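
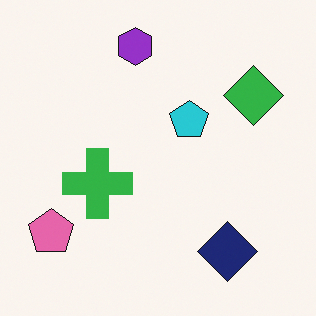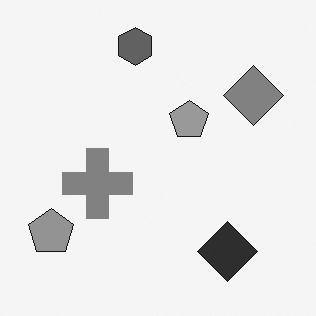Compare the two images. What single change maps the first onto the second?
This is the original image converted to grayscale.

All color is removed — every shape is now a shade of grey.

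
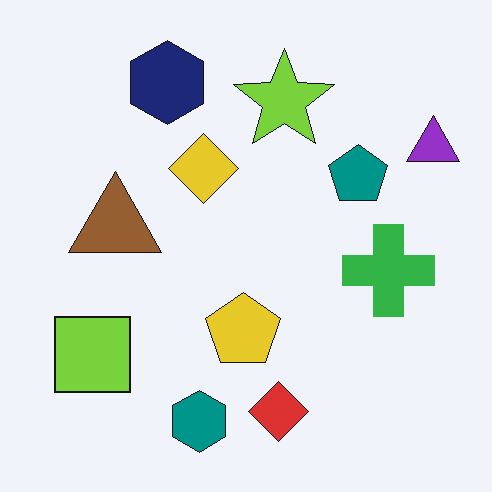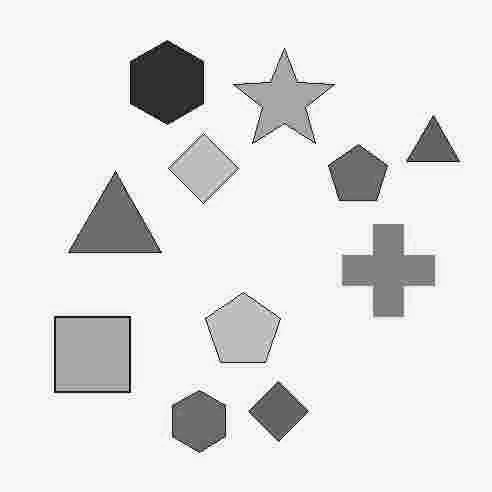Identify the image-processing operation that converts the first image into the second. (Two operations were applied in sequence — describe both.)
The second image is the first degraded with heavy JPEG compression, then converted to grayscale.

Blocky 8×8 compression artifacts appear around shape edges and the flat background shows ringing — characteristic JPEG degradation. All color is removed — every shape is now a shade of grey.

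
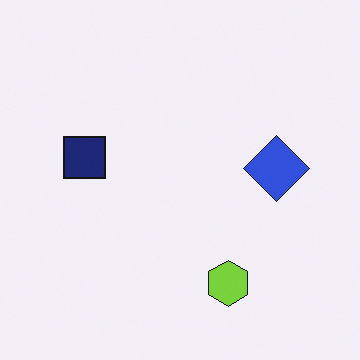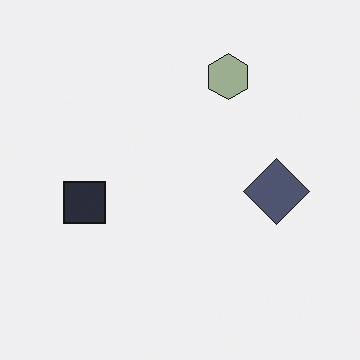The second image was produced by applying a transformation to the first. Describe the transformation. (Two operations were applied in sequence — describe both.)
Heavily desaturated, then flipped vertically (top ↔ bottom).

All colors are more muted and greyish — a global saturation change. The lime hexagon is in the bottom of the first image and the top of the second — shapes on opposite sides of the horizontal midline have swapped in a mirror flip.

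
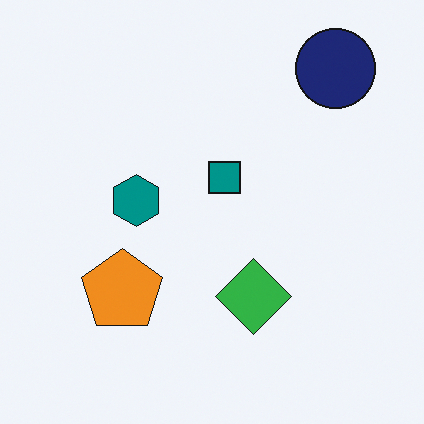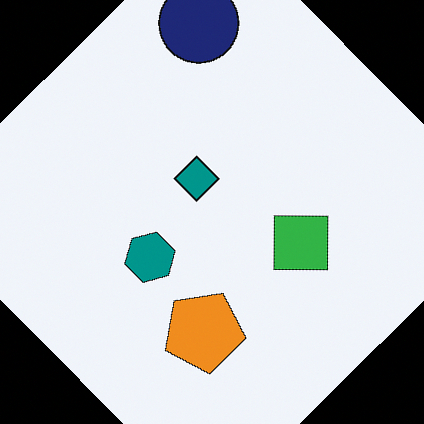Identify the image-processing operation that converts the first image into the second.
This is the original image rotated counter-clockwise by a large amount — several tens of degrees.

Every shape is tilted by the same angle and the image corners show triangular fill wedges — a whole-image rotation by a non-right angle.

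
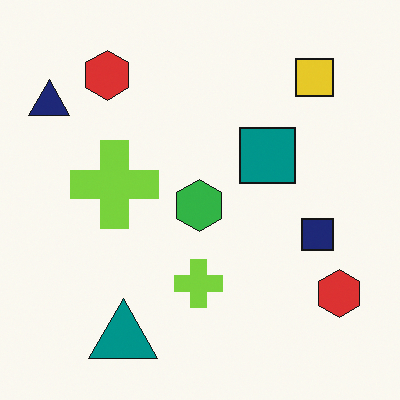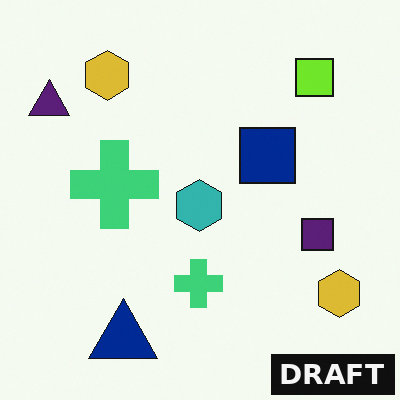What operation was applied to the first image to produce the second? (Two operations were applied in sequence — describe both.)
This is the original image hue-shifted by a small amount, then watermarked with the text "DRAFT" in the lower-right corner.

Every shape's color has rotated by the same amount around the hue wheel — a uniform hue shift. A dark label reading "DRAFT" appears in the lower-right corner.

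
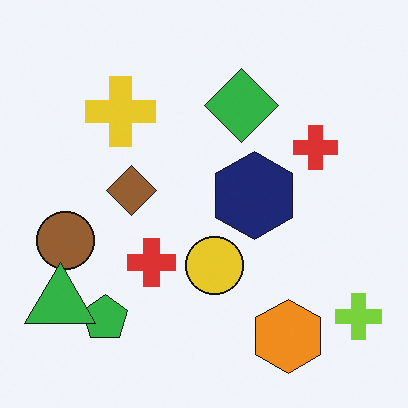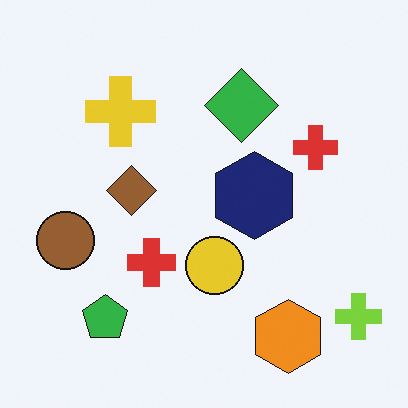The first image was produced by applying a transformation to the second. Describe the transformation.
The transformation is: overlaid with an additional green triangle.

A green triangle appears in the first image that is absent from the second.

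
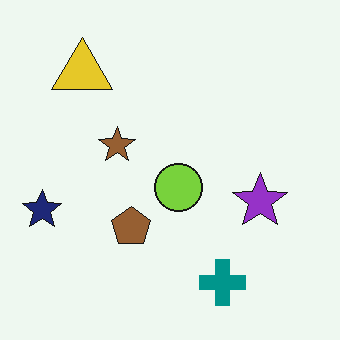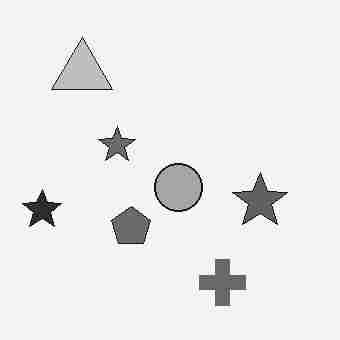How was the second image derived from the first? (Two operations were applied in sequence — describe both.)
This is the original image converted to grayscale, then heavily JPEG-compressed with obvious blocking artifacts.

All color is removed — every shape is now a shade of grey. Blocky 8×8 compression artifacts appear around shape edges and the flat background shows ringing — characteristic JPEG degradation.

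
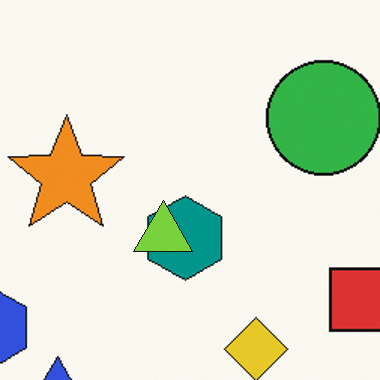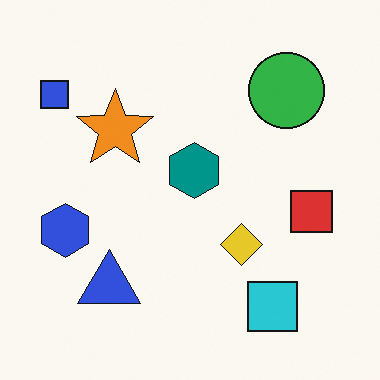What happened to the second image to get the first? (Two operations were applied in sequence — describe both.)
The first image is the second cropped to a modestly smaller region and rescaled, then overlaid with an additional lime triangle.

The visible shapes are larger and the field of view is narrower; shapes near the original edges may be partly or wholly outside the frame — a crop-and-rescale. A lime triangle appears in the first image that is absent from the second.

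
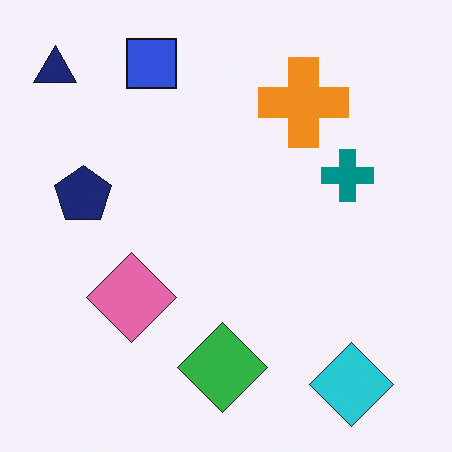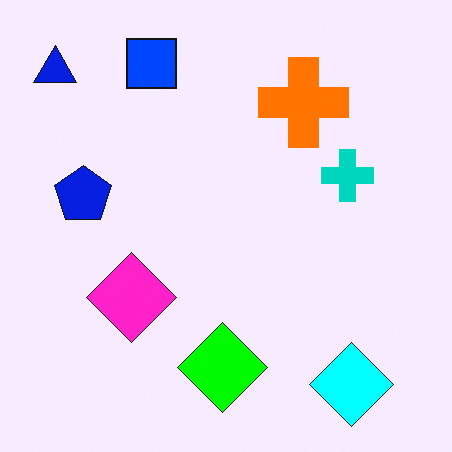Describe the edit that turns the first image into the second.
This is the original image heavily oversaturated.

All colors are more vivid — a global saturation change.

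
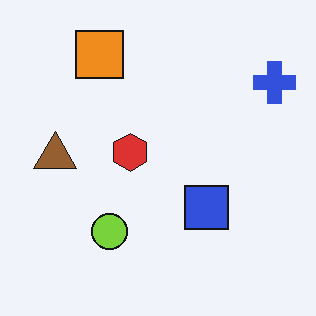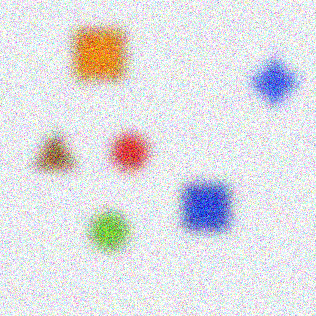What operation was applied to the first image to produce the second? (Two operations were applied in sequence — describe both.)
The image was strongly gaussian-blurred, then degraded with heavy additive noise.

Shape edges and outlines are uniformly softened across the whole image. Random speckle covers the whole image, including the flat background.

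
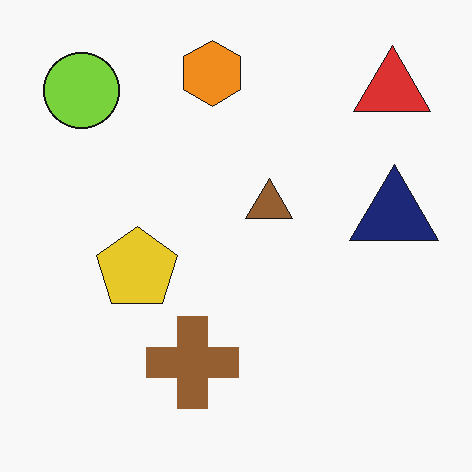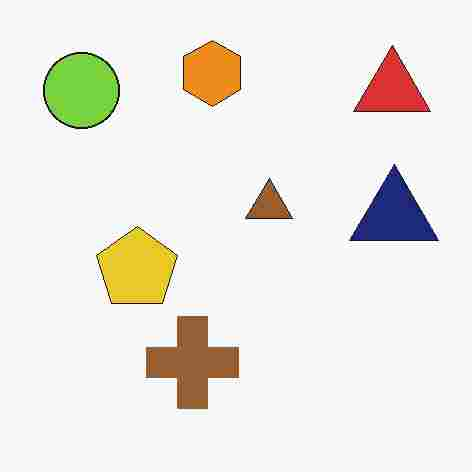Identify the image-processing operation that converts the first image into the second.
It was heavily JPEG-compressed with obvious blocking artifacts.

Blocky 8×8 compression artifacts appear around shape edges and the flat background shows ringing — characteristic JPEG degradation.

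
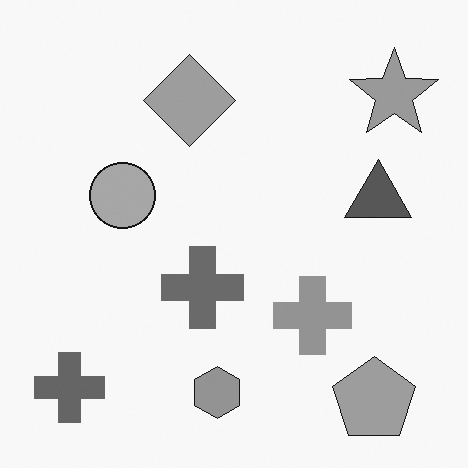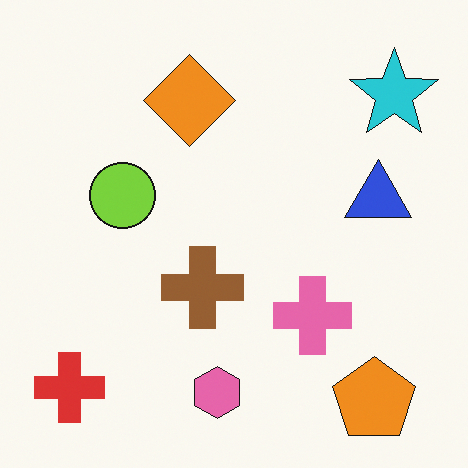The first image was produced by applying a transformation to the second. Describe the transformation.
This is the original image converted to grayscale.

All color is removed — every shape is now a shade of grey.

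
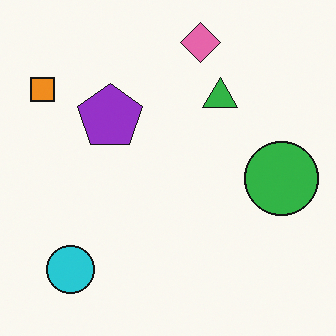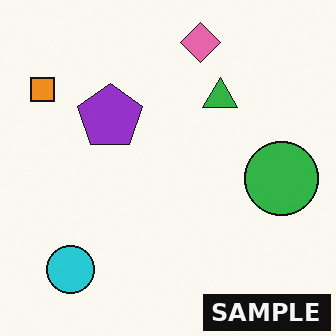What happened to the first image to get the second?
The transformation is: watermarked with the text "SAMPLE" in the lower-right corner.

A dark label reading "SAMPLE" appears in the lower-right corner.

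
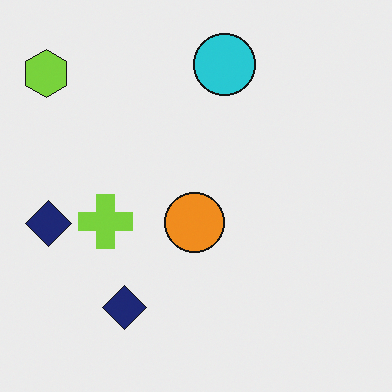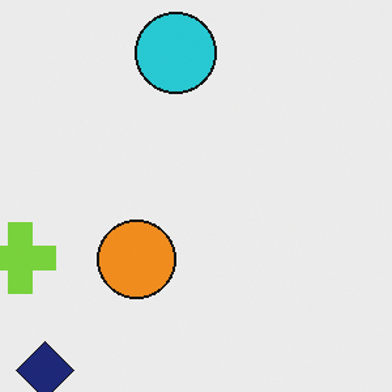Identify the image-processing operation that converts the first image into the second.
The second image is the first cropped to a modestly smaller region and rescaled.

The visible shapes are larger and the field of view is narrower; shapes near the original edges may be partly or wholly outside the frame — a crop-and-rescale.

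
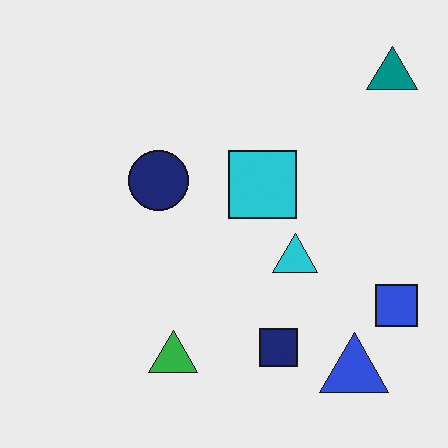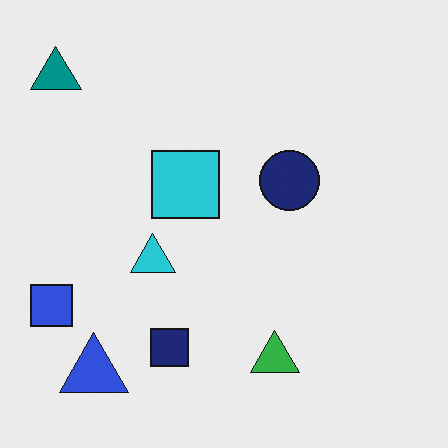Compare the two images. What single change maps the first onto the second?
The transformation is: flipped horizontally (left ↔ right).

The blue square is in the bottom-right of the first image and the bottom-left of the second — shapes on opposite sides of the vertical midline have swapped in a mirror flip.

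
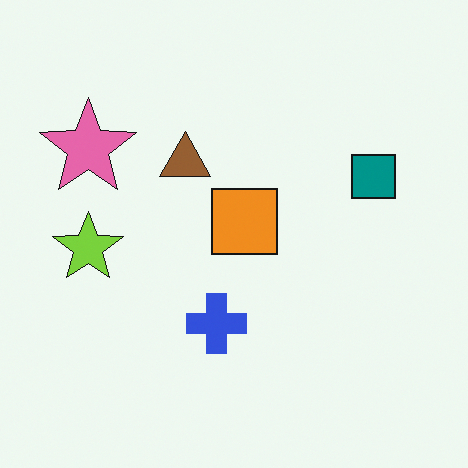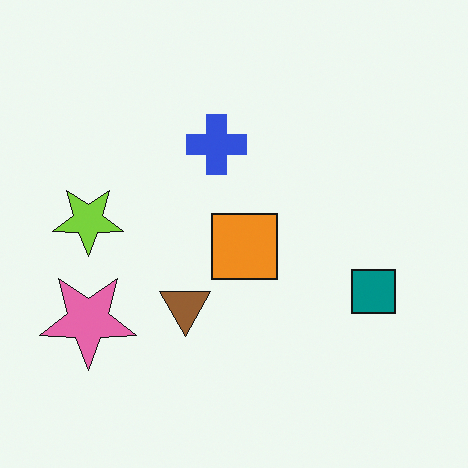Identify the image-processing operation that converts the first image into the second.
The transformation is: flipped vertically (top ↔ bottom).

The blue cross is in the bottom of the first image and the top of the second — shapes on opposite sides of the horizontal midline have swapped in a mirror flip.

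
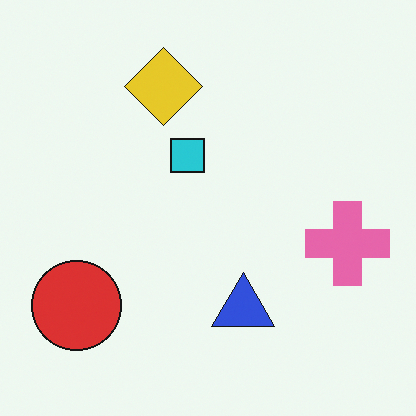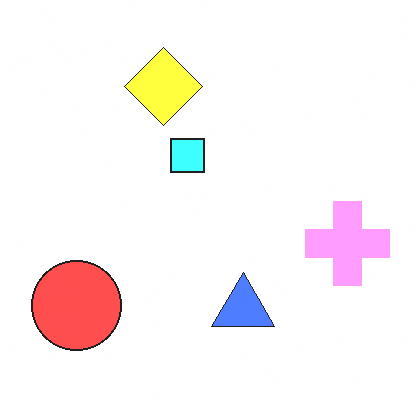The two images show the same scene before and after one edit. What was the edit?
This is the original image noticeably brightened.

Every pixel — background and shapes alike — is uniformly brightened.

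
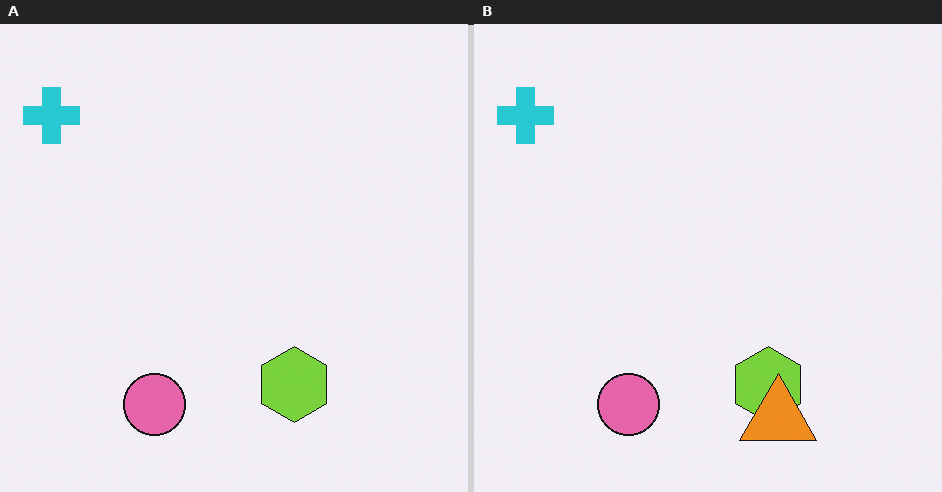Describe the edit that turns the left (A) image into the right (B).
This is the original image overlaid with an additional orange triangle.

An orange triangle appears in the right (B) image that is absent from the left (A).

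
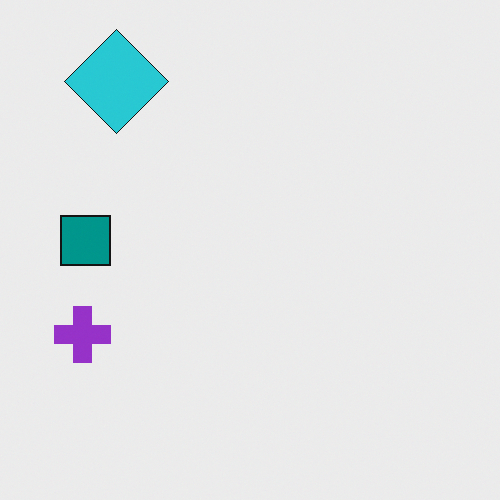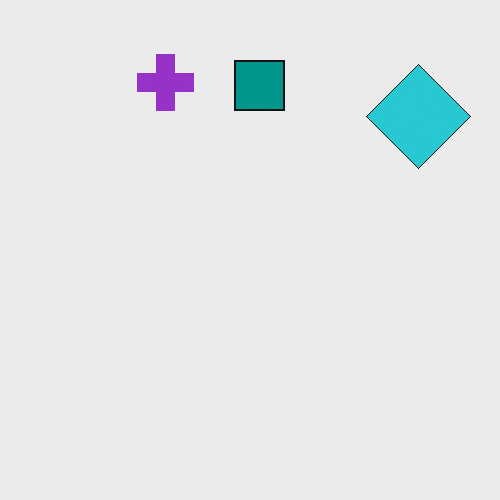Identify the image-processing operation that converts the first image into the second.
The image was rotated 90° clockwise.

The cyan diamond sits in the top-left of the first image and the top-right of the second — consistent with a whole-image 90° clockwise rotation.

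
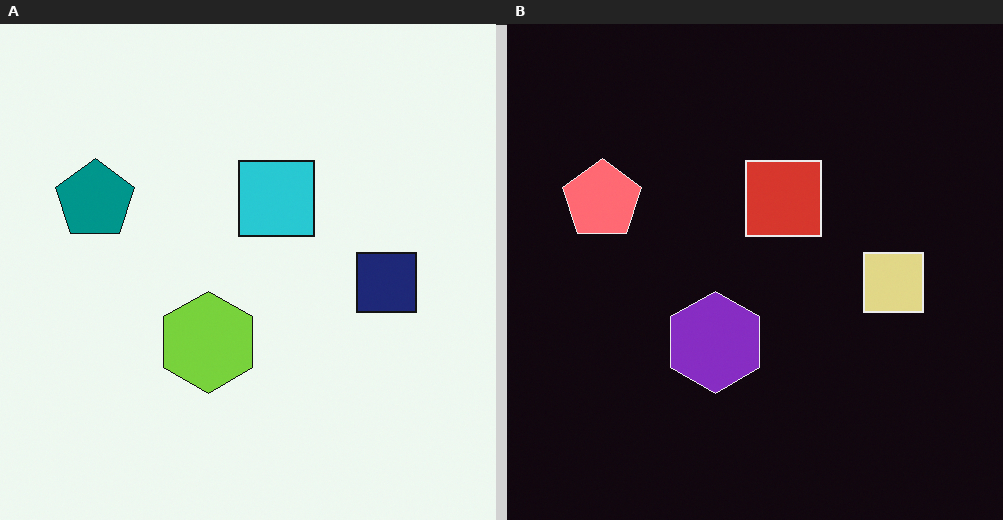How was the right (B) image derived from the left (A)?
Color-inverted (negative).

The light background has become dark and every shape's color is its complement — a photographic negative.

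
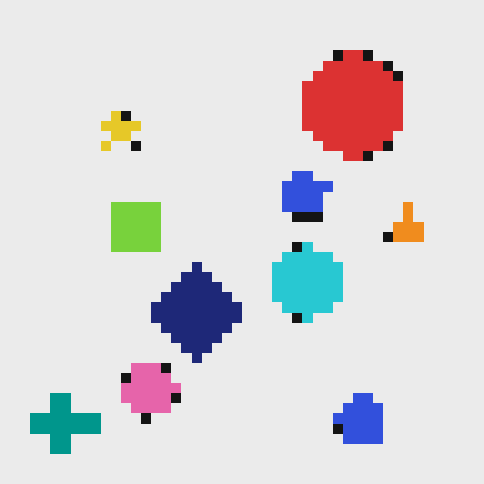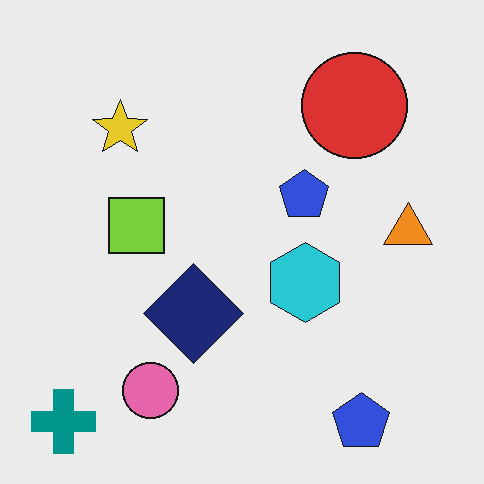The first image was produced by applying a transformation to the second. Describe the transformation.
The first image is the second heavily pixelated into large blocks.

Shapes are reduced to large square blocks; fine edges and outlines are lost — a downscale-then-upscale (mosaic) effect.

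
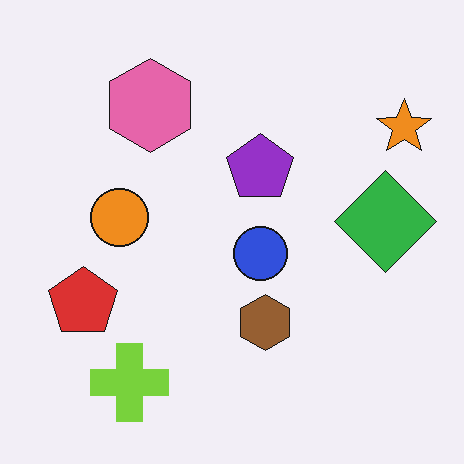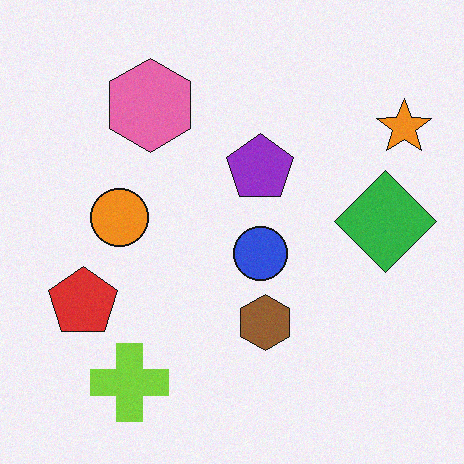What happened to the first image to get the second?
The transformation is: degraded with subtle gaussian noise.

Random speckle covers the whole image, including the flat background.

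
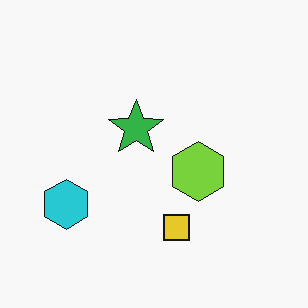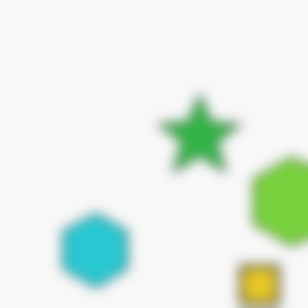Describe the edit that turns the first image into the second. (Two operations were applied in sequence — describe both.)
Cropped to a modestly smaller region and rescaled, then heavily blurred.

The visible shapes are larger and the field of view is narrower; shapes near the original edges may be partly or wholly outside the frame — a crop-and-rescale. Shape edges and outlines are uniformly softened across the whole image.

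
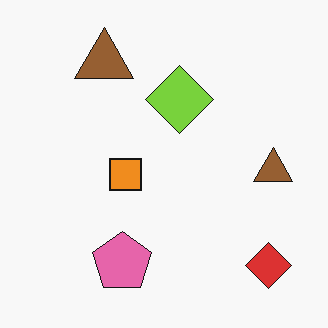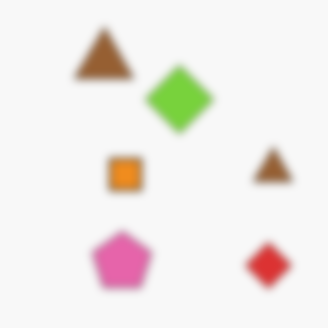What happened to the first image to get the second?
This is the original image noticeably gaussian-blurred.

Shape edges and outlines are uniformly softened across the whole image.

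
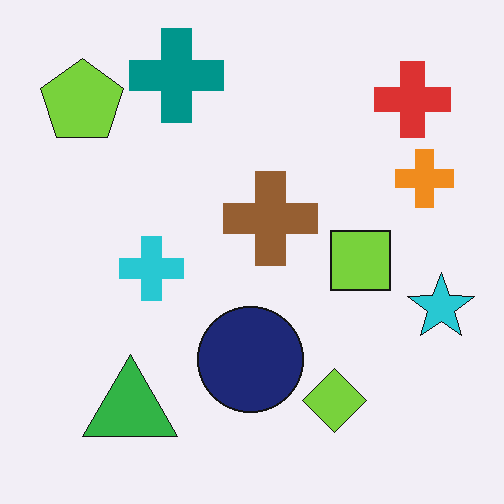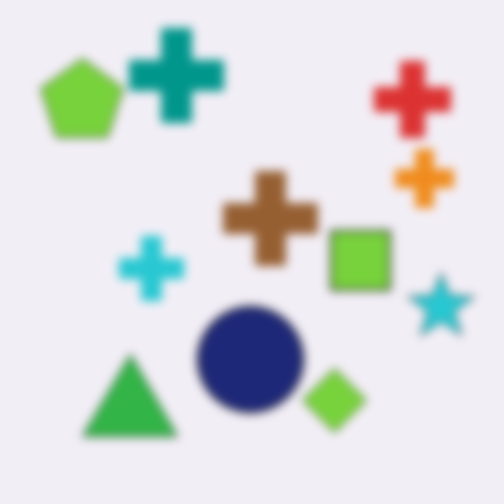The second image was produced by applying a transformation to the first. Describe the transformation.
The image was moderately blurred.

Shape edges and outlines are uniformly softened across the whole image.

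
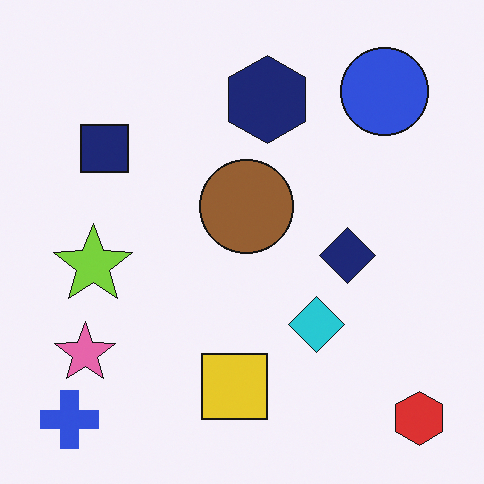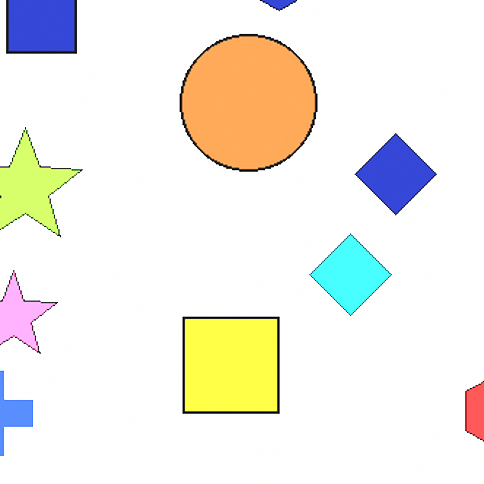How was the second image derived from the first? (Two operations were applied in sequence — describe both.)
The image was cropped to a modestly smaller region and rescaled, then brightened a lot.

The visible shapes are larger and the field of view is narrower; shapes near the original edges may be partly or wholly outside the frame — a crop-and-rescale. Every pixel — background and shapes alike — is uniformly brightened.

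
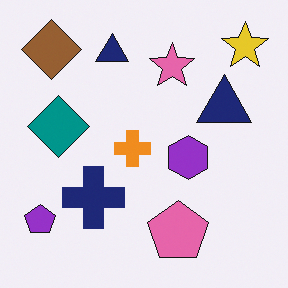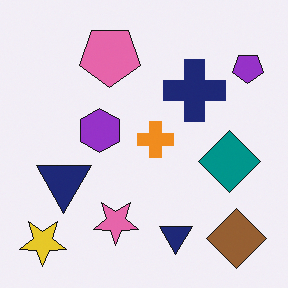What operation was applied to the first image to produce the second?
The transformation is: rotated 180°.

The yellow star sits in the top-right of the first image and the bottom-left of the second — consistent with a whole-image 180° rotation.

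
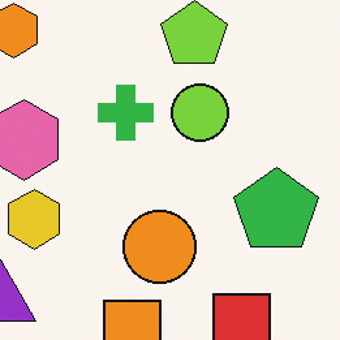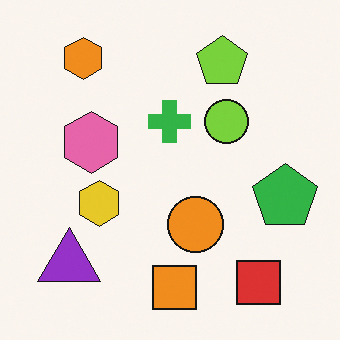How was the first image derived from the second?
This is the original image cropped slightly and scaled back up.

The visible shapes are larger and the field of view is narrower; shapes near the original edges may be partly or wholly outside the frame — a crop-and-rescale.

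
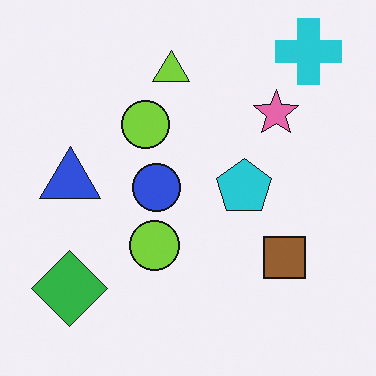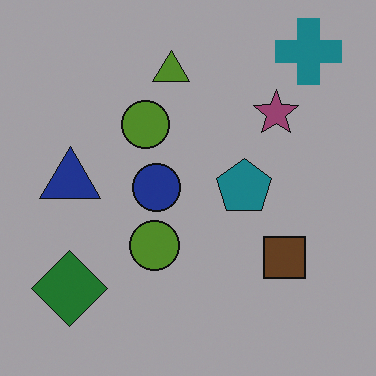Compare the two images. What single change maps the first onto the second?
Noticeably darkened.

Every pixel — background and shapes alike — is uniformly darkened.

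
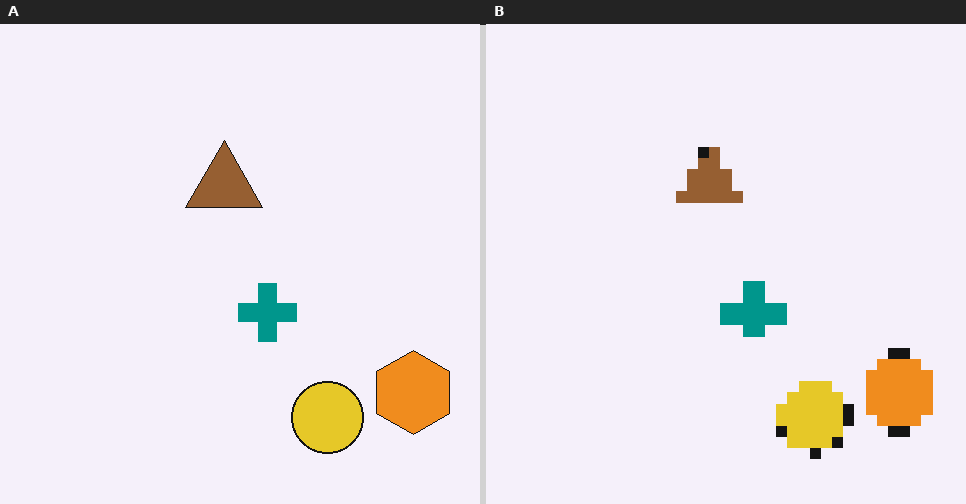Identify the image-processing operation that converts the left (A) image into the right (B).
The right (B) image is the left (A) coarsely pixelated.

Shapes are reduced to large square blocks; fine edges and outlines are lost — a downscale-then-upscale (mosaic) effect.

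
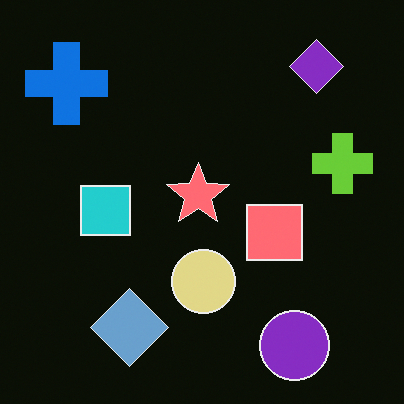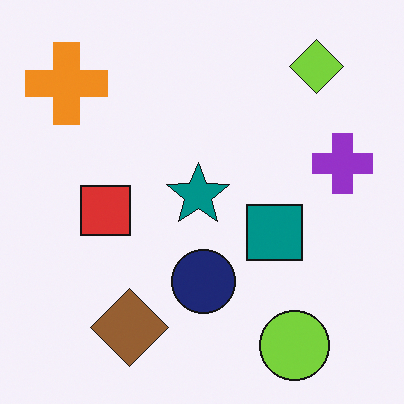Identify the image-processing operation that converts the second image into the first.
The first image is the second color-inverted (negative).

The light background has become dark and every shape's color is its complement — a photographic negative.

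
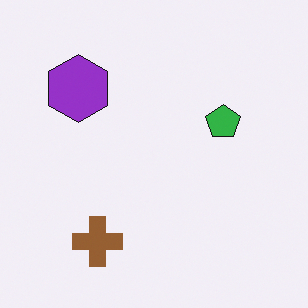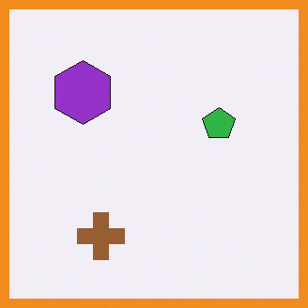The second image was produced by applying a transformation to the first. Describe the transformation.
The image was framed with a orange border.

A solid orange frame runs around the edge of the second image, with the content slightly shrunk inside it.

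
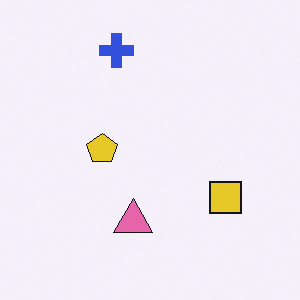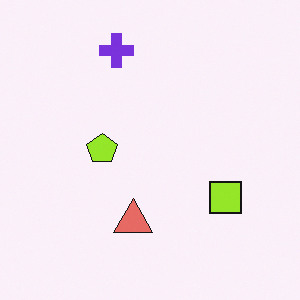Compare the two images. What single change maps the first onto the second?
This is the original image hue-shifted by a small amount.

Every shape's color has rotated by the same amount around the hue wheel — a uniform hue shift.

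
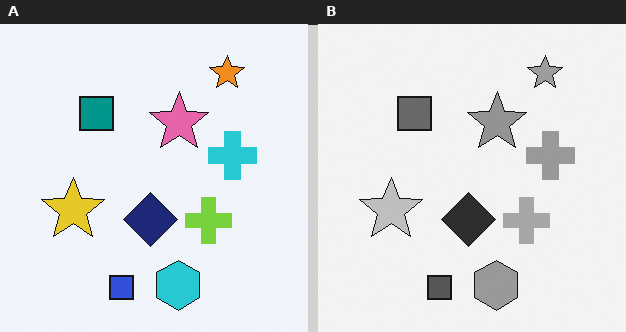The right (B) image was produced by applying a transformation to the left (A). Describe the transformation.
This is the original image converted to grayscale.

All color is removed — every shape is now a shade of grey.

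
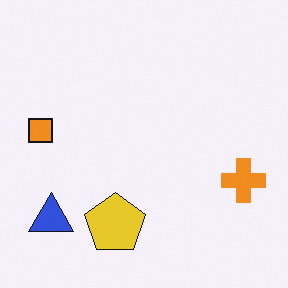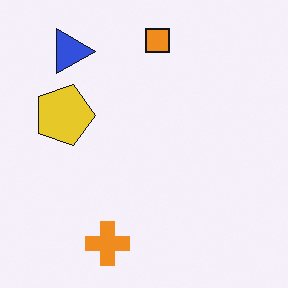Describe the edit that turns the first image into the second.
It was rotated 90° clockwise.

The blue triangle sits in the bottom-left of the first image and the top-left of the second — consistent with a whole-image 90° clockwise rotation.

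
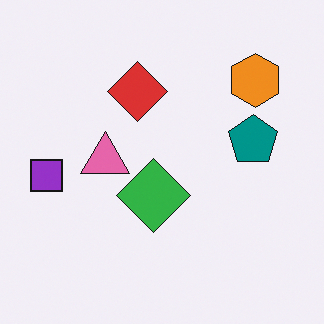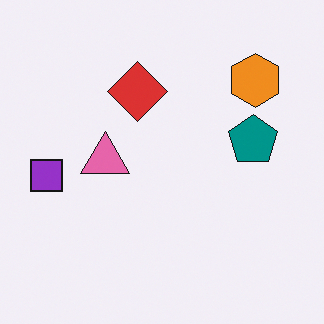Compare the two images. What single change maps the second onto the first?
The image was overlaid with an additional green diamond.

A green diamond appears in the first image that is absent from the second.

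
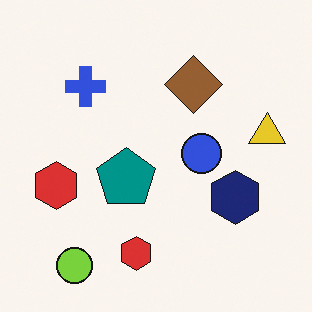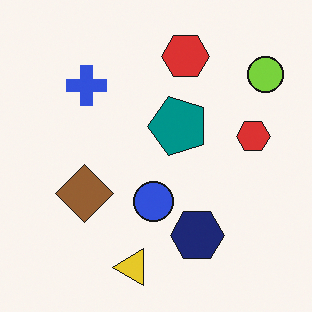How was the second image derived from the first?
This is the original image transposed (reflected across the top-left ↔ bottom-right diagonal).

Shapes have swapped their row and column positions — what was in the top-right is now in the bottom-left — a diagonal reflection.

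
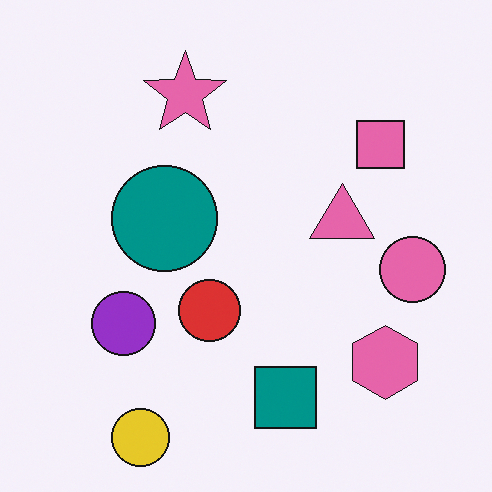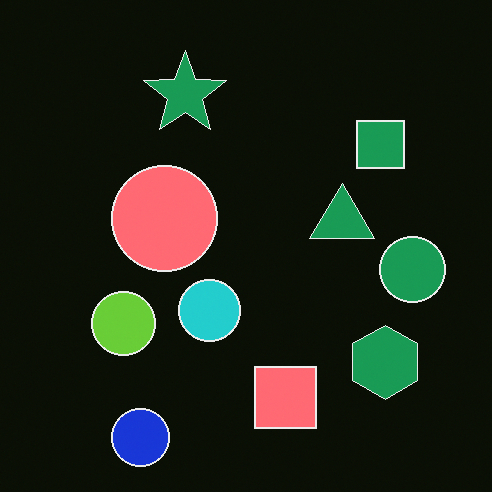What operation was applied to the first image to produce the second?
The transformation is: color-inverted (negative).

The light background has become dark and every shape's color is its complement — a photographic negative.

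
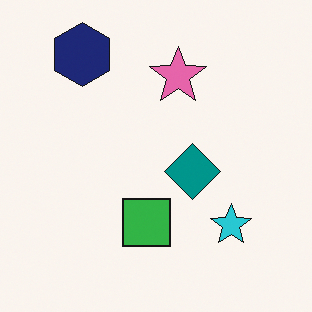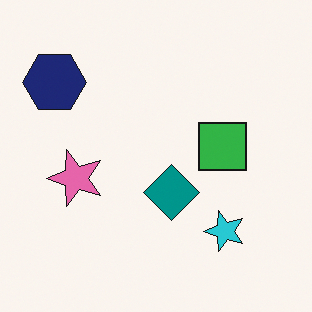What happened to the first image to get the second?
It was transposed (reflected across the top-left ↔ bottom-right diagonal).

Shapes have swapped their row and column positions — what was in the top-right is now in the bottom-left — a diagonal reflection.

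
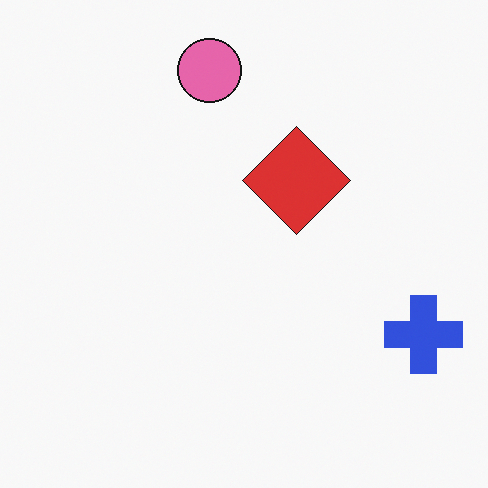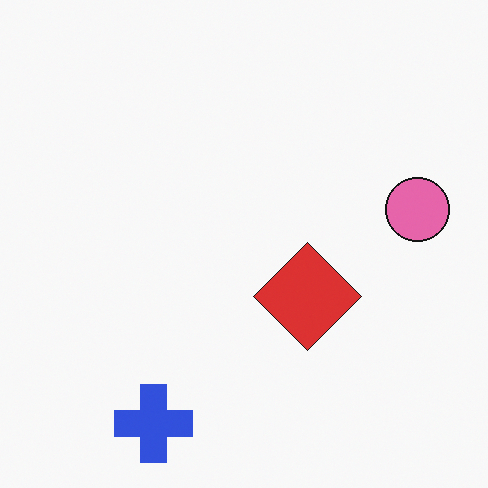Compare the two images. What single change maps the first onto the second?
It was rotated 90° clockwise.

The blue cross sits in the bottom-right of the first image and the bottom-left of the second — consistent with a whole-image 90° clockwise rotation.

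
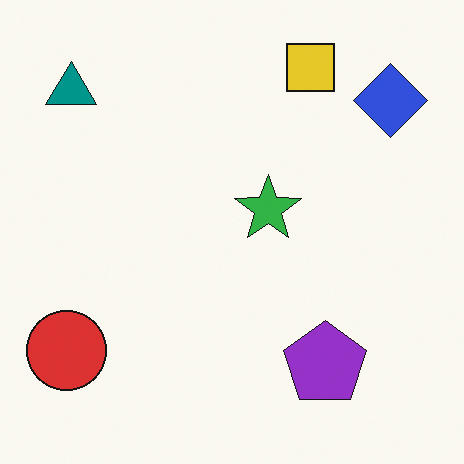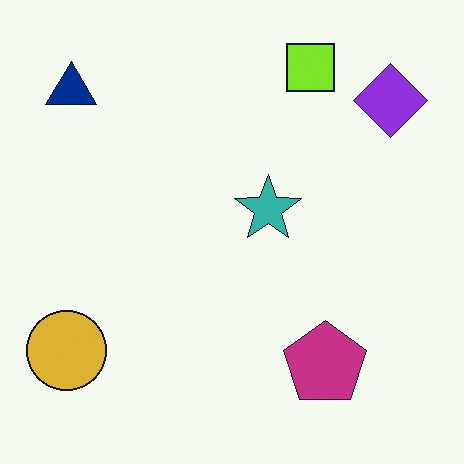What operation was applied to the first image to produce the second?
The image was hue-shifted slightly.

Every shape's color has rotated by the same amount around the hue wheel — a uniform hue shift.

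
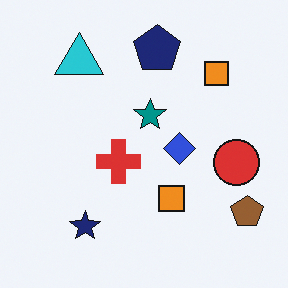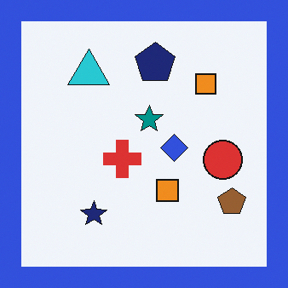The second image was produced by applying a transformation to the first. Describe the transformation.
The transformation is: framed with a blue border.

A solid blue frame runs around the edge of the second image, with the content slightly shrunk inside it.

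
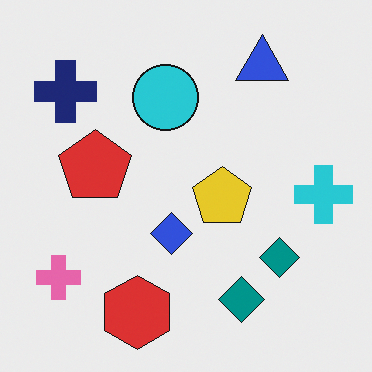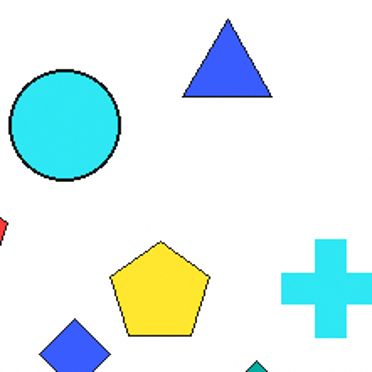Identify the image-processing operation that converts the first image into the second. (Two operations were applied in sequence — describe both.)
The transformation is: cropped tightly and scaled back up, then slightly brightened.

The visible shapes are larger and the field of view is narrower; shapes near the original edges may be partly or wholly outside the frame — a crop-and-rescale. Every pixel — background and shapes alike — is uniformly brightened.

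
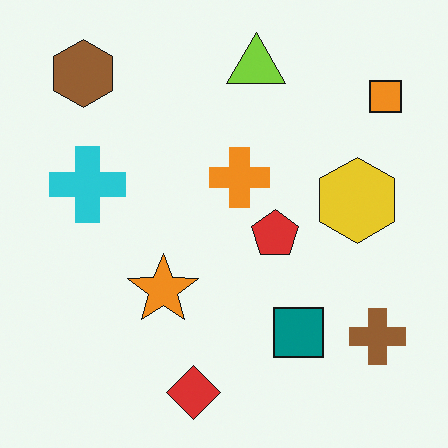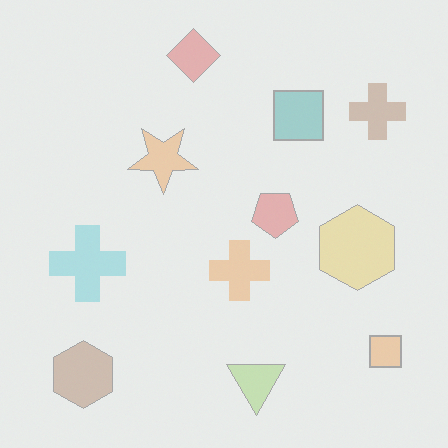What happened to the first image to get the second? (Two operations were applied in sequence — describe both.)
The image was given much lower contrast, then flipped vertically (top ↔ bottom).

Tones are pushed toward mid-grey across the whole image — a global contrast change. The red diamond is in the bottom of the first image and the top of the second — shapes on opposite sides of the horizontal midline have swapped in a mirror flip.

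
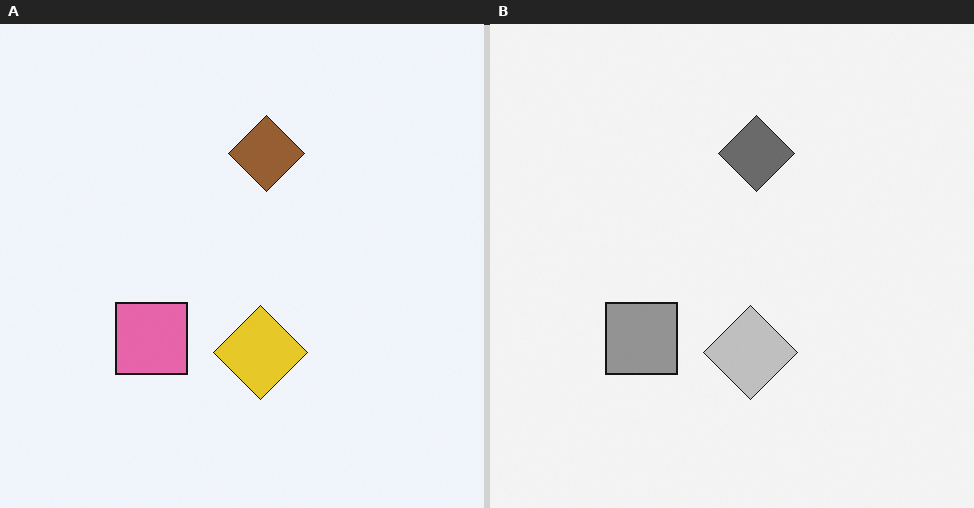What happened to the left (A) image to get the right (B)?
The right (B) image is the left (A) converted to grayscale.

All color is removed — every shape is now a shade of grey.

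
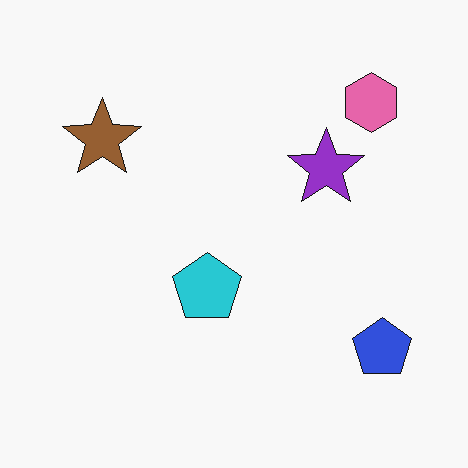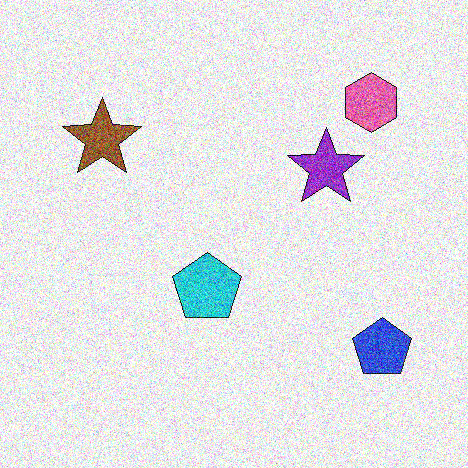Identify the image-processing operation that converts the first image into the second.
It was degraded with strong gaussian noise.

Random speckle covers the whole image, including the flat background.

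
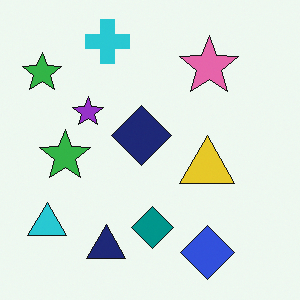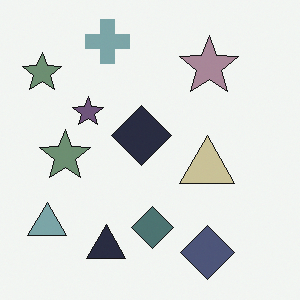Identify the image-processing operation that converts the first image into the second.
Made much more muted (saturation change).

All colors are more muted and greyish — a global saturation change.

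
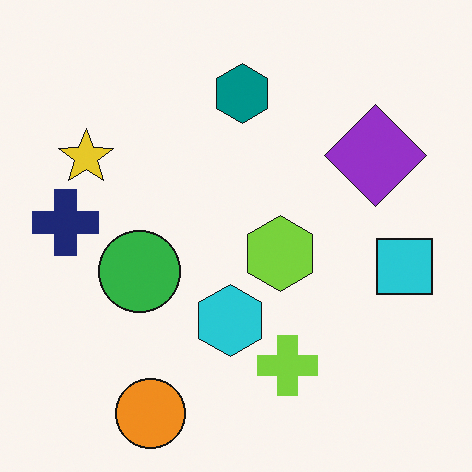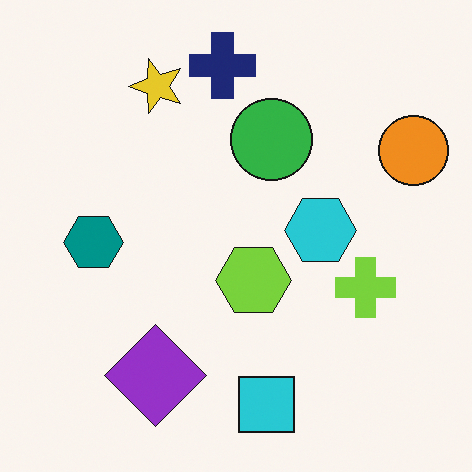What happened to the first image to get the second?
It was transposed (reflected across the top-left ↔ bottom-right diagonal).

Shapes have swapped their row and column positions — what was in the top-right is now in the bottom-left — a diagonal reflection.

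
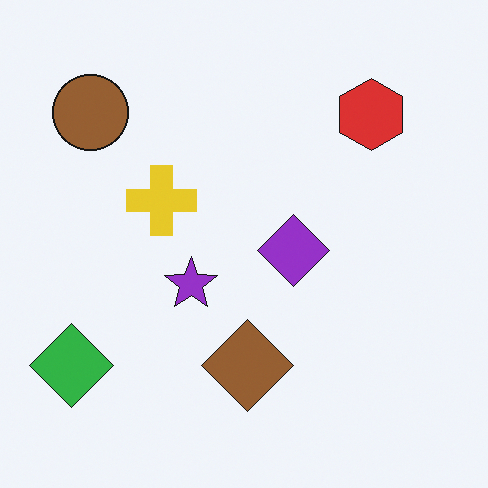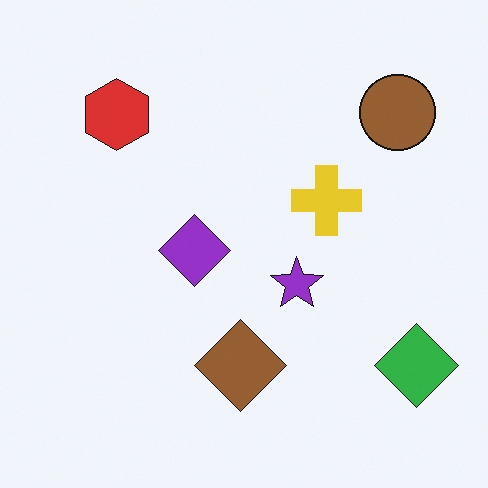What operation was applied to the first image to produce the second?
The transformation is: flipped horizontally (left ↔ right).

The green diamond is in the bottom-left of the first image and the bottom-right of the second — shapes on opposite sides of the vertical midline have swapped in a mirror flip.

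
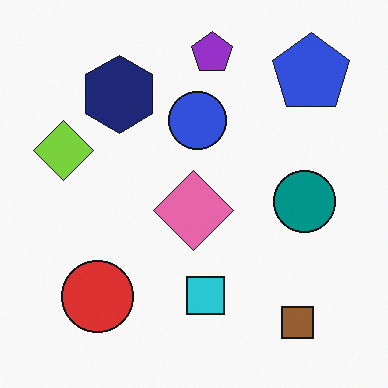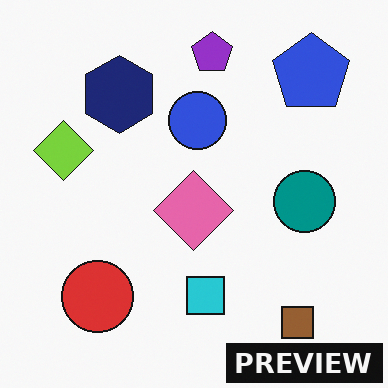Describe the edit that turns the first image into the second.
The second image is the first watermarked with the text "PREVIEW" in the lower-right corner.

A dark label reading "PREVIEW" appears in the lower-right corner.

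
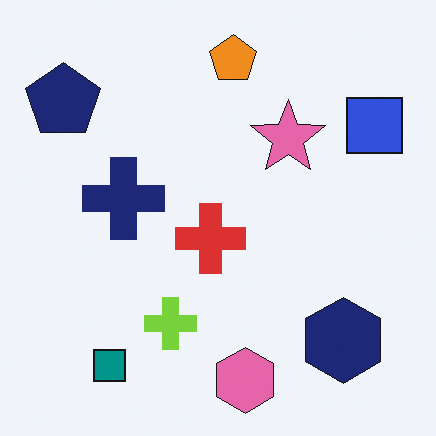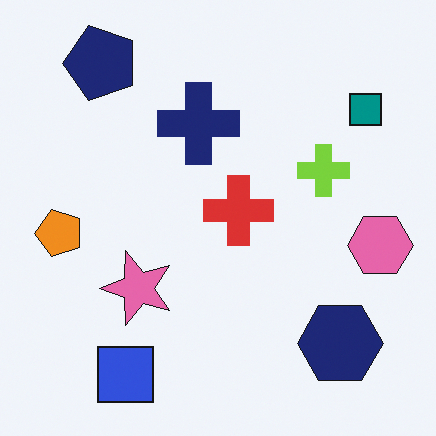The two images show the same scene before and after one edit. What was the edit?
It was transposed (reflected across the top-left ↔ bottom-right diagonal).

Shapes have swapped their row and column positions — what was in the top-right is now in the bottom-left — a diagonal reflection.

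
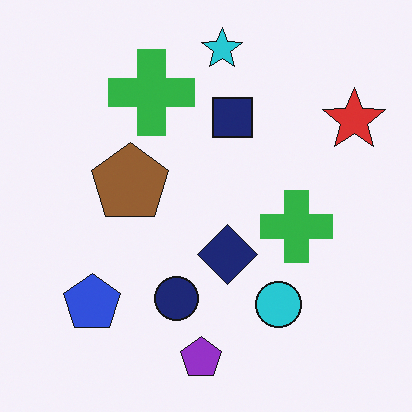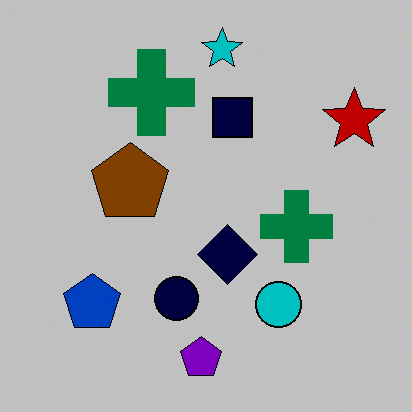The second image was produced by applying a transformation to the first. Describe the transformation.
This is the original image aggressively posterized.

Each flat color has snapped to a coarser quantized level — most visibly, the near-white background has dropped to a flat grey.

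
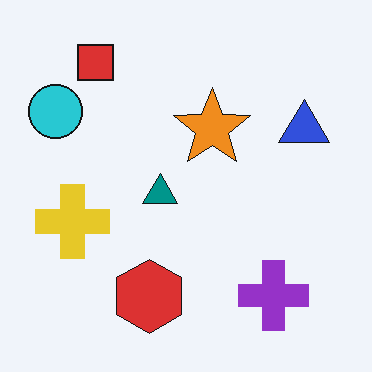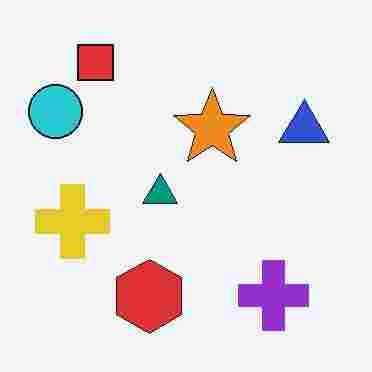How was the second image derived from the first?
The image was degraded with heavy JPEG compression.

Blocky 8×8 compression artifacts appear around shape edges and the flat background shows ringing — characteristic JPEG degradation.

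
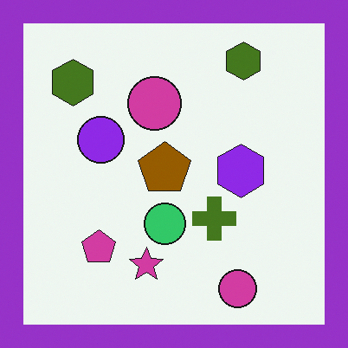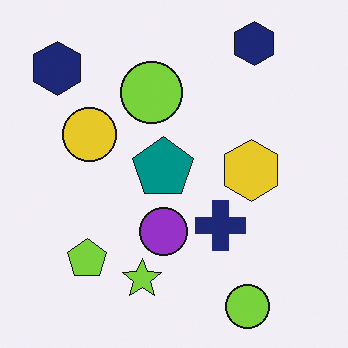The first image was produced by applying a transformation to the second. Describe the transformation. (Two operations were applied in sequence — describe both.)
The image was hue-shifted by a large amount, then framed with a purple border.

Every shape's color has rotated by the same amount around the hue wheel — a uniform hue shift. A solid purple frame runs around the edge of the first image, with the content slightly shrunk inside it.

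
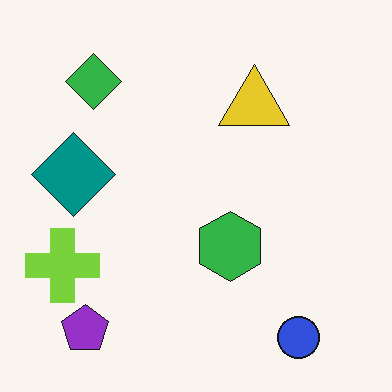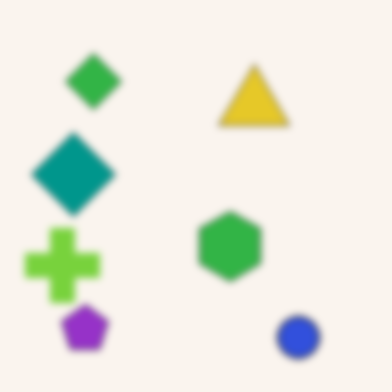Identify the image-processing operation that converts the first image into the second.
The transformation is: moderately blurred.

Shape edges and outlines are uniformly softened across the whole image.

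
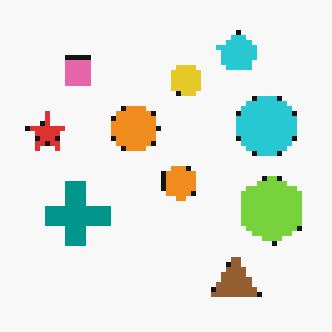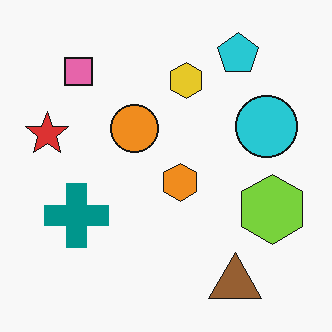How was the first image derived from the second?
It was lightly pixelated (a mild mosaic effect).

Shapes are reduced to large square blocks; fine edges and outlines are lost — a downscale-then-upscale (mosaic) effect.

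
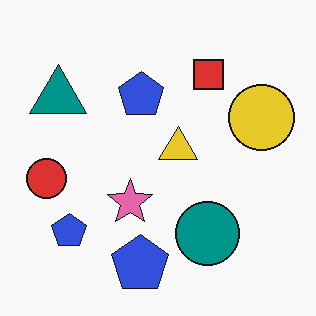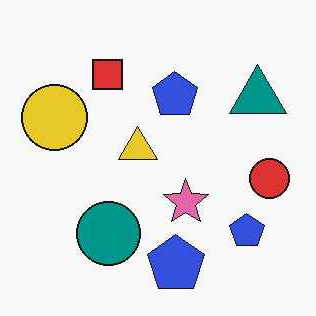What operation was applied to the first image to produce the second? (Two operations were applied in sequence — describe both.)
It was given moderate JPEG compression, then flipped horizontally (left ↔ right).

Blocky 8×8 compression artifacts appear around shape edges and the flat background shows ringing — characteristic JPEG degradation. The red circle is in the left of the first image and the right of the second — shapes on opposite sides of the vertical midline have swapped in a mirror flip.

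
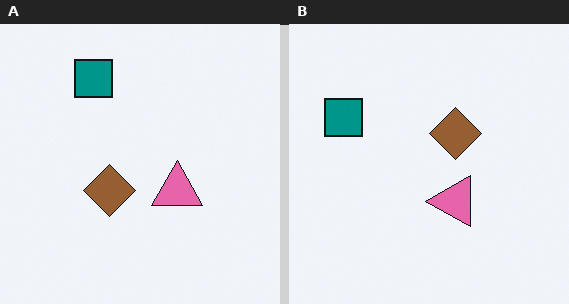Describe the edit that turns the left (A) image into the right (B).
The transformation is: transposed (reflected across the top-left ↔ bottom-right diagonal).

Shapes have swapped their row and column positions — what was in the top-right is now in the bottom-left — a diagonal reflection.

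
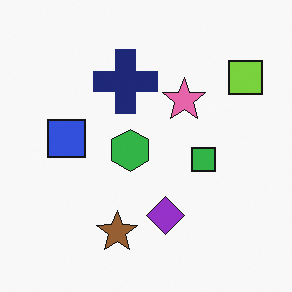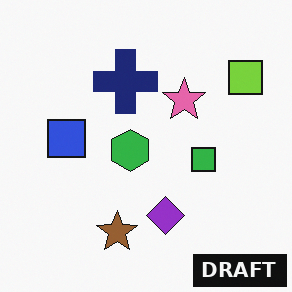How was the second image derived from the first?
The second image is the first watermarked with the text "DRAFT" in the lower-right corner.

A dark label reading "DRAFT" appears in the lower-right corner.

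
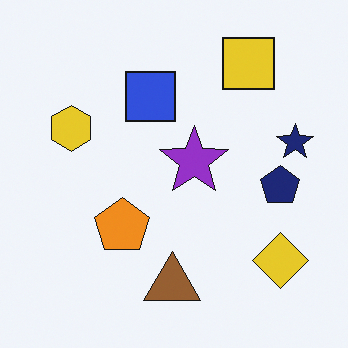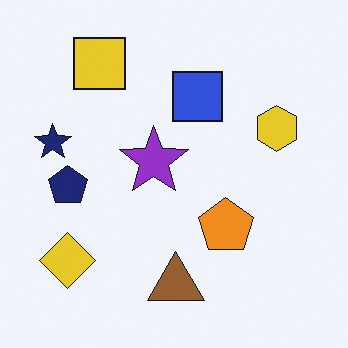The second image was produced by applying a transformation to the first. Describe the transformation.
The transformation is: flipped horizontally (left ↔ right).

The navy star is in the right of the first image and the left of the second — shapes on opposite sides of the vertical midline have swapped in a mirror flip.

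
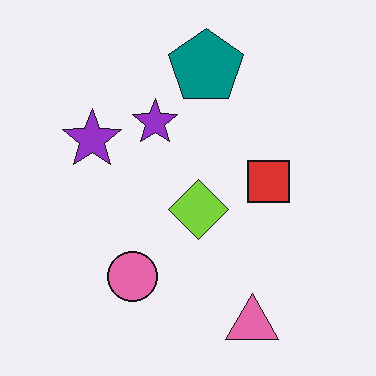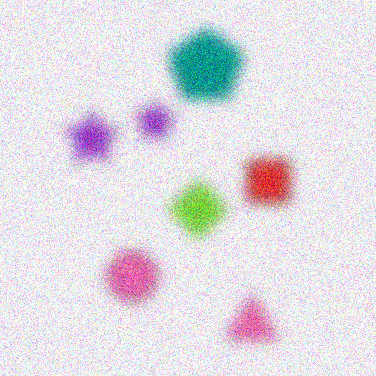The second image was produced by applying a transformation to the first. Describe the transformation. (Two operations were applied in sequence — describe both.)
The second image is the first heavily blurred, then degraded with visible gaussian noise.

Shape edges and outlines are uniformly softened across the whole image. Random speckle covers the whole image, including the flat background.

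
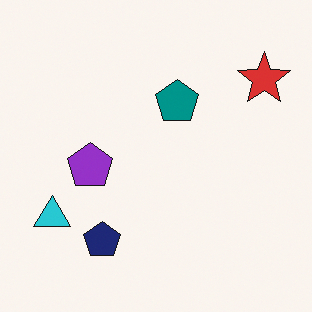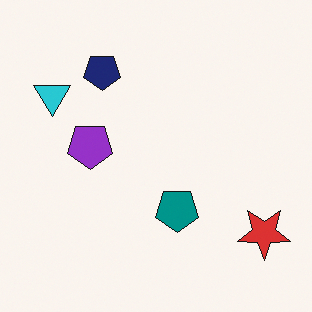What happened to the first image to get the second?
The transformation is: flipped vertically (top ↔ bottom).

The navy pentagon is in the bottom-left of the first image and the top-left of the second — shapes on opposite sides of the horizontal midline have swapped in a mirror flip.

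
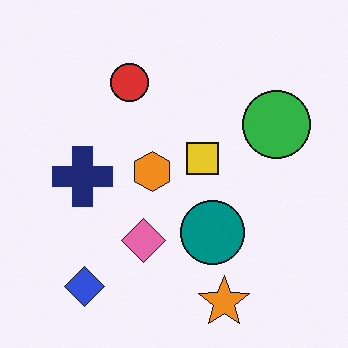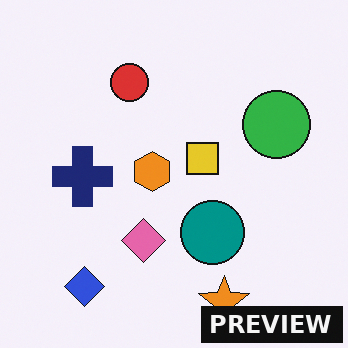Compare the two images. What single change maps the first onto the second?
It was watermarked with the text "PREVIEW" in the lower-right corner.

A dark label reading "PREVIEW" appears in the lower-right corner.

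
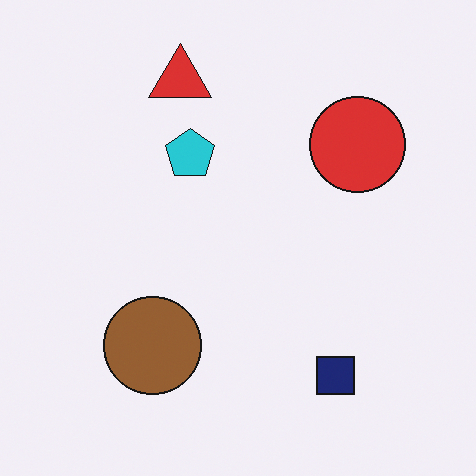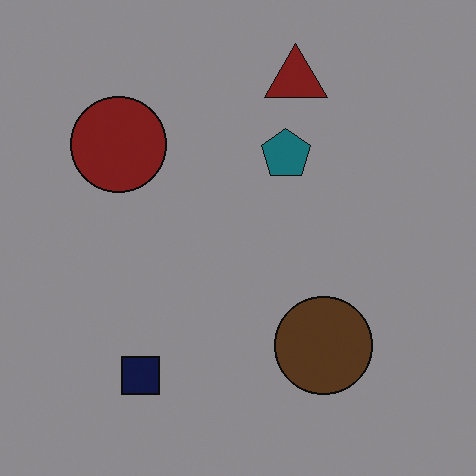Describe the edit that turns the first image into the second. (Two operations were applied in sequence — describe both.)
Flipped horizontally (left ↔ right), then noticeably darkened.

The red circle is in the top-right of the first image and the top-left of the second — shapes on opposite sides of the vertical midline have swapped in a mirror flip. Every pixel — background and shapes alike — is uniformly darkened.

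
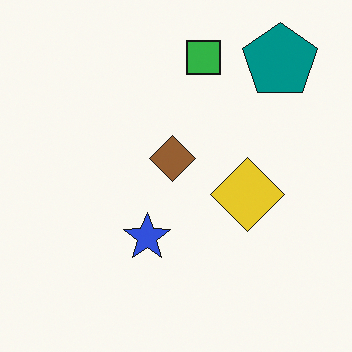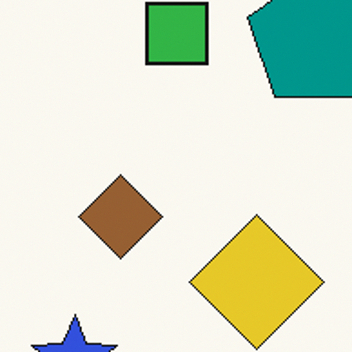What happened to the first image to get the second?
Cropped tightly and scaled back up.

The visible shapes are larger and the field of view is narrower; shapes near the original edges may be partly or wholly outside the frame — a crop-and-rescale.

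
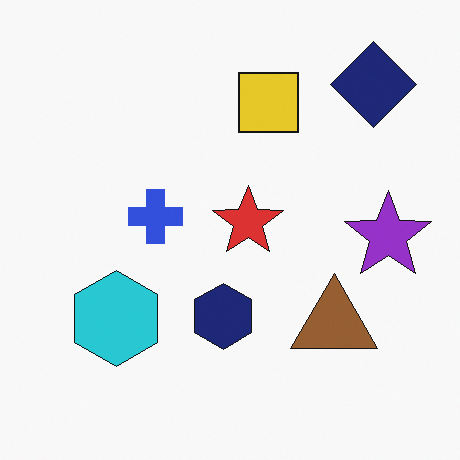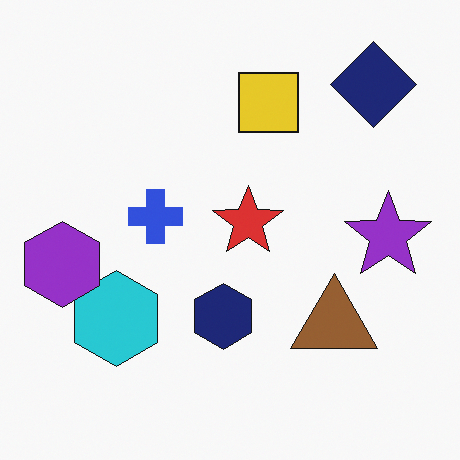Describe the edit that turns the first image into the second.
The image was overlaid with an additional purple hexagon.

A purple hexagon appears in the second image that is absent from the first.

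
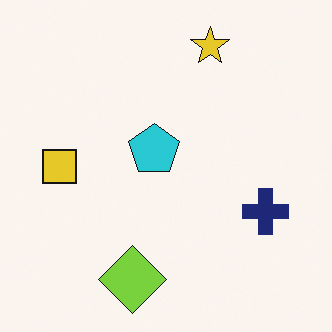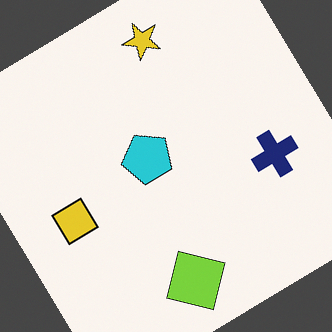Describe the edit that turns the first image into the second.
The transformation is: rotated counter-clockwise by a large amount — several tens of degrees.

Every shape is tilted by the same angle and the image corners show triangular fill wedges — a whole-image rotation by a non-right angle.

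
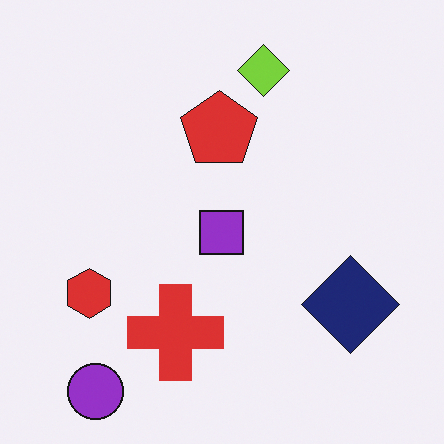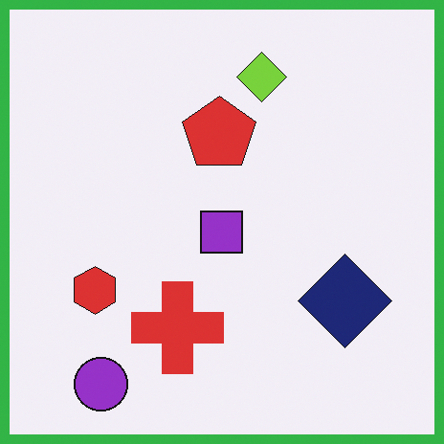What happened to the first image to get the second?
The image was framed with a green border.

A solid green frame runs around the edge of the second image, with the content slightly shrunk inside it.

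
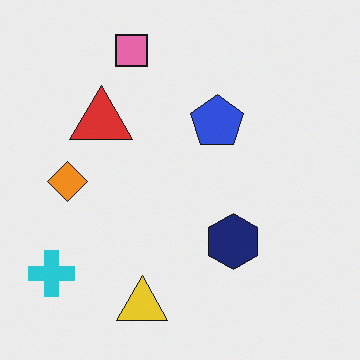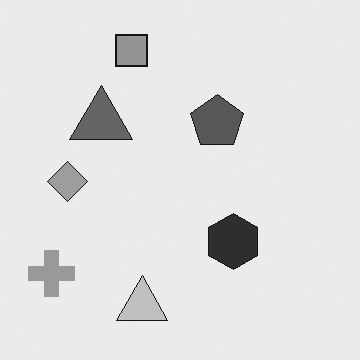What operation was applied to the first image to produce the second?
It was converted to grayscale.

All color is removed — every shape is now a shade of grey.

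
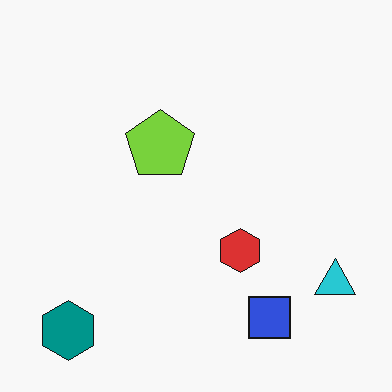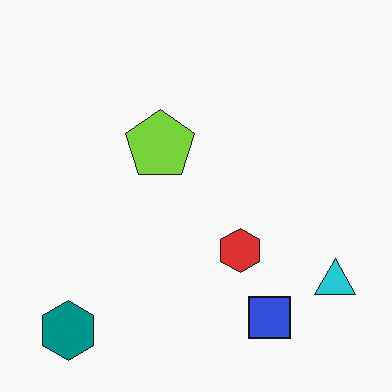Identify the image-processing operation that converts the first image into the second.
JPEG-compressed with visible artifacts.

Blocky 8×8 compression artifacts appear around shape edges and the flat background shows ringing — characteristic JPEG degradation.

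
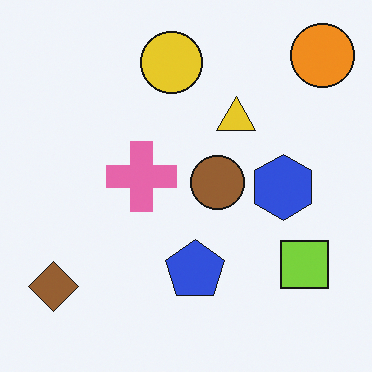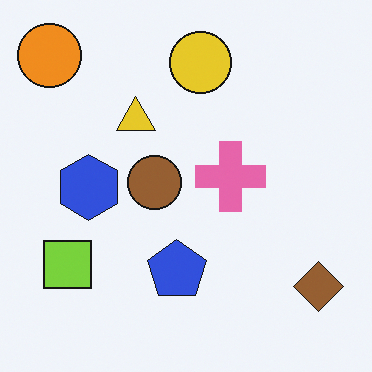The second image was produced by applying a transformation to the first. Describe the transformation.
This is the original image flipped horizontally (left ↔ right).

The orange circle is in the top-right of the first image and the top-left of the second — shapes on opposite sides of the vertical midline have swapped in a mirror flip.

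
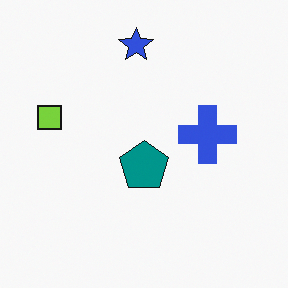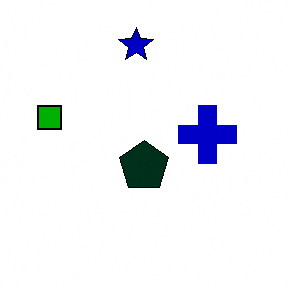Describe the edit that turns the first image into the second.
The second image is the first given much higher contrast.

Tones are pushed away from mid-grey across the whole image — a global contrast change.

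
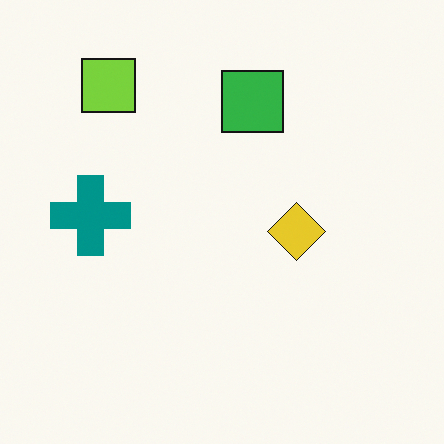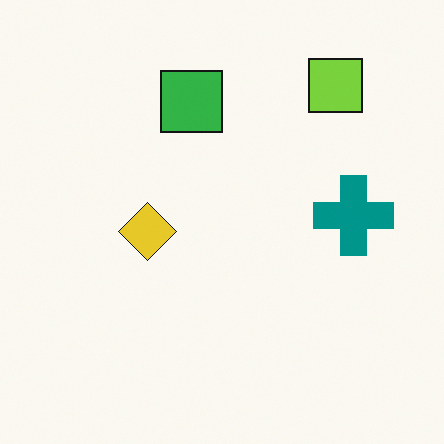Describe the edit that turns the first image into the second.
It was flipped horizontally (left ↔ right).

The teal cross is in the left of the first image and the right of the second — shapes on opposite sides of the vertical midline have swapped in a mirror flip.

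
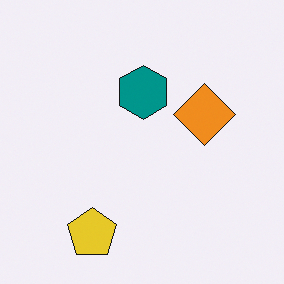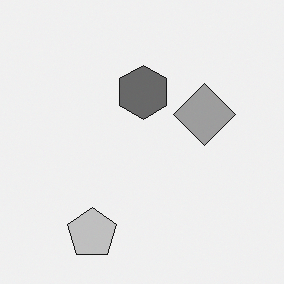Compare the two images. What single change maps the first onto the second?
The second image is the first converted to grayscale.

All color is removed — every shape is now a shade of grey.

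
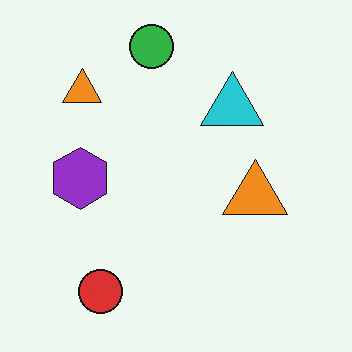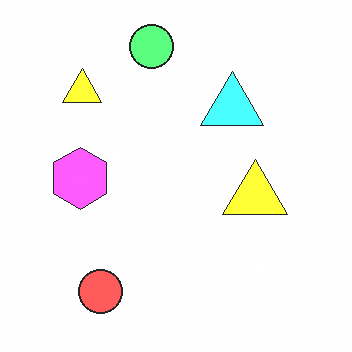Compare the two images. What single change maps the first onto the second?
This is the original image substantially brightened.

Every pixel — background and shapes alike — is uniformly brightened.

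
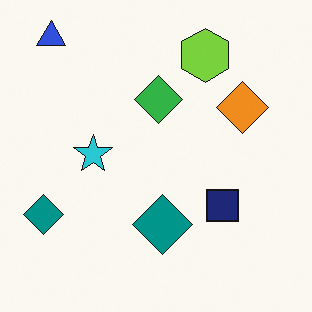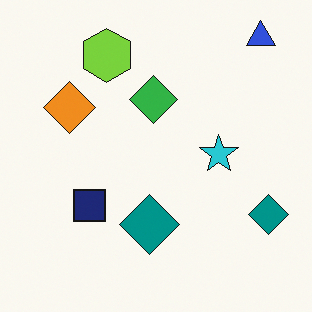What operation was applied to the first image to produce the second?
Flipped horizontally (left ↔ right).

The blue triangle is in the top-left of the first image and the top-right of the second — shapes on opposite sides of the vertical midline have swapped in a mirror flip.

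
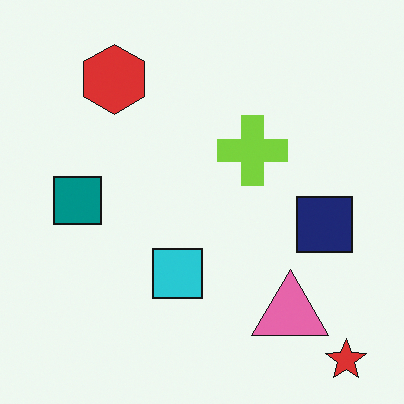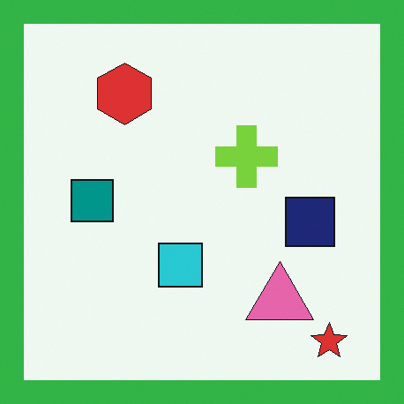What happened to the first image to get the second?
The second image is the first framed with a green border.

A solid green frame runs around the edge of the second image, with the content slightly shrunk inside it.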